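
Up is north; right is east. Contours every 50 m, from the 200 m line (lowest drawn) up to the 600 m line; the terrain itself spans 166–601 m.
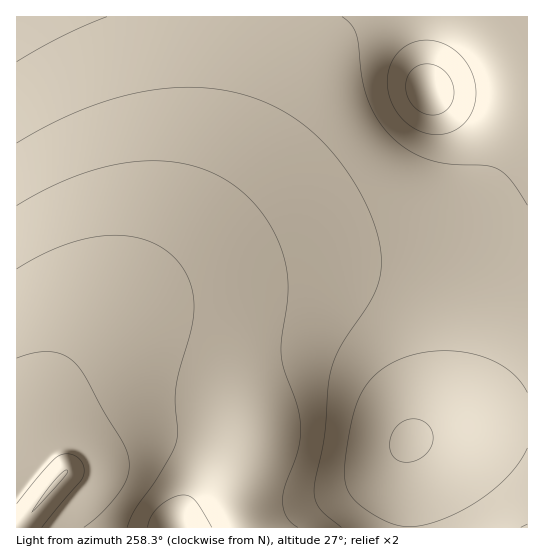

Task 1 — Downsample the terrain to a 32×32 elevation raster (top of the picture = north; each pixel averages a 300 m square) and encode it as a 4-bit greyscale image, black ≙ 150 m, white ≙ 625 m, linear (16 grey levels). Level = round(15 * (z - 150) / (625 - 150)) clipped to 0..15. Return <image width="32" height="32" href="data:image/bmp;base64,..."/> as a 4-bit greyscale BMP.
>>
<image width="32" height="32" href="data:image/bmp;base64,Qk12AgAAAAAAAHYAAAAoAAAAIAAAACAAAAABAAQAAAAAAAACAAATCwAAEwsAABAAAAAAAAAAAAAAABEREQAiIiIAMzMzAERERABVVVUAZmZmAHd3dwCIiIgAmZmZAKqqqgC7u7sAzMzMAN3d3QDu7u4A////AO3Lu6mHd4mZiHZlVVVVVWbe3Mu6mIiZmYd2VURERVVVzu3MupmImZmHZlRERERFVc3uzLupmZmZiHZUQzNERFXM3cy7qpmZmZh2VDMzNERFzMzLu6qZmZmYdlRDMzRERczMu7uqmZmZmHZUQzM0REXMy7u6qpmZmZh2VUQzRERFy7u7uqqZmZmIdmVEREREVbu7u7qqmZmYiHZlVERERVW7u7u6qpmZmIh3ZlVVVVVVu7u7uqqpmZiId2ZlVVVVVbu7u6qqqZmYiHd2ZlVVVVWru7uqqqmZmIh3dmZlVVVVqqqqqqqpmZiId3dmZlVVVaqqqqqqqZmYiHd3ZmZlVVWaqqqqqpmZmIh3d2ZmZVVVmZqqqqmZmYiId3dmZmVVVZmZmZmZmZmIiHd3ZmZlVVWJmZmZmZmYiId3dmZmVVVViIiZmZmYiIiHd3ZmZlVVVXiIiIiIiIiId3dmZmVVVVV3eIiIiIiId3d3ZmZVVVVVd3d4iIiId3d3dmZlVERFVWZ3d3d3d3d3d2ZmVUM0RERmZnd3d3d3d2ZmZVQyIzREZmZmZ3d3d2ZmZmVDIRI0RFVmZmZmZmZmZmZVQxESNERVVWZmZmZmZmZlVUMhEjREVVVVVmZmZmZlVVVDMiNEREVVVVVVVVVVVVVVRDM0REREVVVVVVVVVVVVVURERERE"/>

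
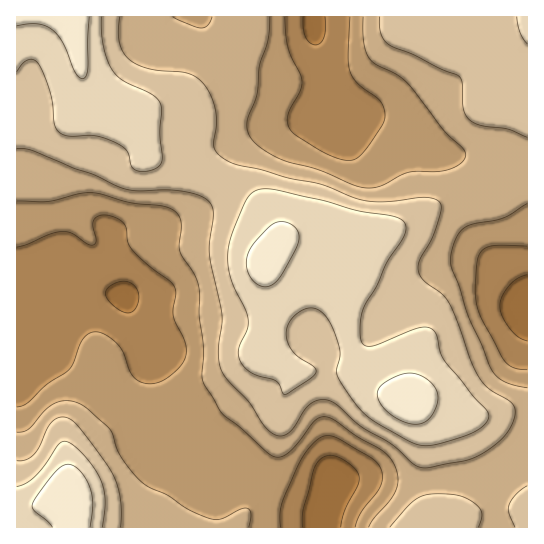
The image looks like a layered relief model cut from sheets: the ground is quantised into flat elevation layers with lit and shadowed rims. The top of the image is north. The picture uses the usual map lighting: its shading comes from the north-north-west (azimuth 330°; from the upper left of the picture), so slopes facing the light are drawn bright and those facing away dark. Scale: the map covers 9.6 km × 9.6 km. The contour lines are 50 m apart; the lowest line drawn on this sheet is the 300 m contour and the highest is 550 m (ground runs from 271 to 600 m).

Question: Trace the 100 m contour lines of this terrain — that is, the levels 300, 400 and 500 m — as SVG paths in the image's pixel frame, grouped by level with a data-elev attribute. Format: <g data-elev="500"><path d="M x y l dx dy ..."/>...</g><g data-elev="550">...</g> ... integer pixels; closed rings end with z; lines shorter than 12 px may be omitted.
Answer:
<g data-elev="300"><path d="M302 527l1-17 11-41 7-10 9-4 8 2 11 6 7 7 3 7-1 9-14 25-3 16"/><path d="M527 341l-9-4-8-8-8-12-2-11 2-9 7-11 9-8 9-3"/><path d="M126 313l-12-7-8-11 0-4 2-4 13-6 6 1 6 2 4 5 2 5-1 8-3 7-4 3z"/><path d="M325 17l-1 20-3 6-6 2-5-2-5-6-2-8 0-12"/></g><g data-elev="400"><path d="M249 527l2-13-1-3-3-3-6 1-19 10-11 0-21-9-22-15-23-11-11-10-12-16-13-29-22-20-9-6-12-2-11 2-10 8-16 18-6 3-6 0"/><path d="M527 388l-22-6-8-5-5-7-24-55-9-28-7-18-2-8 5-20 8-13 10-4 30-6 24-15"/><path d="M17 201l30 1 32-8 14-1 38 10 32 3 12 6 4 5 2 6-2 22 1 6 15 24 4 14 0 28 5 32-2 30 17 31 5 5 17 13 26 25 8 4 7-1 7-3 9-10 16-22 9-4 11 3 23 16 26 15 7 7 5 8 3 9 0 10-6 13-18 20-5 9"/><path d="M212 17l-5 9-6 2-28-11"/><path d="M363 17l1 25 5 15 6 7 21 10 10 8 37 48 20 19 2 4 0 4-2 4-5 4-17 6-32 1-28 14-15 2-13-3-36-16-34-9-13-6-12-8-9-11-2-12 10-29 2-27 9-26 2-24"/></g><g data-elev="500"><path d="M102 527l3-26-4-20-6-11-9-12-9-10-8-6-6-1-4 3-22 31-10 7-10 5"/><path d="M418 445l8 1 9-1 35-11 14-9 4-6 1-4-3-5-12-13-30-36-4-10-3-16-6-6-6-2-8 1-44 18-7 0-4-4-2-17 3-16 14-23 10-24 17-25 2-8-1-6-4-4-7-3-36-5-33-10-47-11-15-1-9 2-6 6-5 10-12 28-3 18 0 12 3 13 15 32 2 9-1 10-9 21 1 7 2 6 12 11 24 7 8 14 24-16 6-5 0-5-17-12-5-6-5-9-2-11 4-10 8-8 9-5 10 1 9 8 8 13 6 23-3 21 4 9 13 19 9 11 10 8 34 19z"/><path d="M17 72l5-8 5-4 6-1 5 4 7 13 6 18 4 32 6 7 8 3 22-1 14 3 12 5 8 6 4 5 2 12 4 4 11 1 12-4 3-4 1-5-2-24 2-23-1-7-8-9-30-14-10-10-6-11-4-14-2-29"/><path d="M517 17l3 16 7 11"/></g>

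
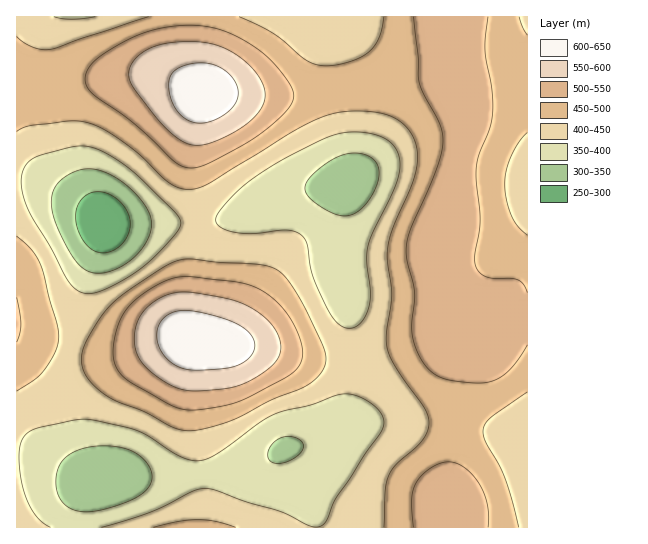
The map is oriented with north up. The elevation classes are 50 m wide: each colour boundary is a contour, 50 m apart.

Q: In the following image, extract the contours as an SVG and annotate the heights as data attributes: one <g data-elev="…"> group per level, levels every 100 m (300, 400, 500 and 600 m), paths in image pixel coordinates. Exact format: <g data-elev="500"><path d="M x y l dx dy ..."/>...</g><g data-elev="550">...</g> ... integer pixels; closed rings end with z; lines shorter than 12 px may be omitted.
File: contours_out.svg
<g data-elev="300"><path d="M101 253l-8-3-8-7-6-12-3-12 1-10 4-9 7-6 9-2 12 2 10 7 8 10 3 11-2 12-6 10-11 7z"/></g><g data-elev="400"><path d="M50 527l-10-6-9-12-6-15-4-17-2-20 2-14 5-9 9-5 42-9 18 0 43 11 41 25 11 4 8 1 9-2 11-6 40-30 15-8 12-4 26-6 27-10 12-1 12 4 13 9 8 10 1 6-3 8-44 66-11 24-5 5-11 0-30-15-34-9-31-12-10-2-14 4-42 21-48 14"/><path d="M345 328l-7-4-5-6-12-23-10-24-4-28-5-8-7-3-9-2-32 4-19-2-14-5-4-4-1-4 5-10 18-19 15-12 22-15 54-27 16-4 16 0 17 4 13 7 6 11 2 15-6 20-21 42-5 15-1 16 3 32-2 16-5 9-5 6-7 3z"/><path d="M83 293l-8-4-7-8-18-35-18-29-8-18-3-17 3-13 3-6 6-4 31-10 17-3 9 1 11 4 28 17 45 43 5 7 2 5-3 7-9 12-17 17-14 12-17 10-18 9-10 3z"/><path d="M95 17l-24 2-17-2"/></g><g data-elev="500"><path d="M488 527l-1-22-7-20-7-10-8-7-8-5-8-1-10 2-9 4-8 7-6 8-4 16 1 28"/><path d="M188 410l30-3 23-6 45-24 8-5 5-6 3-8 1-8-7-21-13-20-18-17-12-6-14-4-46-5-14 0-14 4-16 9-15 11-10 12-7 14-4 19 1 13 4 11 12 12 35 20 12 6z"/><path d="M17 342l4-17-4-28"/><path d="M527 293l-4-9-6-5-24-1-10-3-5-5-3-8 5-41-4-40 0-15 4-13 10-26 3-16-1-22-7-39 3-33"/><path d="M186 167l9 1 11-4 45-24 31-25 8-9 4-8-1-8-5-9-13-16-13-12-13-10-16-9-14-5-14-3-16-1-19 2-17 3-16 6-21 10-18 12-9 9-4 10 2 9 6 8 37 26 43 40z"/><path d="M413 17l5 41 1 24 5 12 15 29 4 18-2 12-4 14-26 60-4 18 0 14 7 32-2 36 3 19 10 19 12 10 14 5 28 3 14-2 12-7 11-12 11-17"/></g><g data-elev="600"><path d="M191 370l32-1 18-5 7-5 5-6 2-7-2-8-5-7-7-5-23-9-29-6-11 0-8 3-8 5-4 8-1 10 2 9 5 9 7 8 10 5z"/><path d="M192 122l11 1 14-4 12-8 8-10 1-10-3-9-7-9-10-7-13-3-15 1-13 5-7 8-1 13 4 15 8 10z"/></g>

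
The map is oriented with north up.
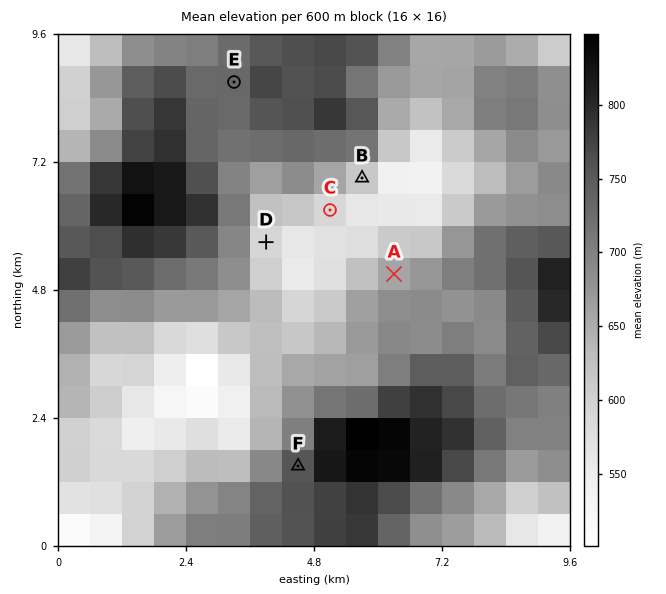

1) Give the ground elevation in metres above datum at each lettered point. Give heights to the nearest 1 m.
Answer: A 659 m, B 617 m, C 590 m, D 585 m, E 728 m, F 757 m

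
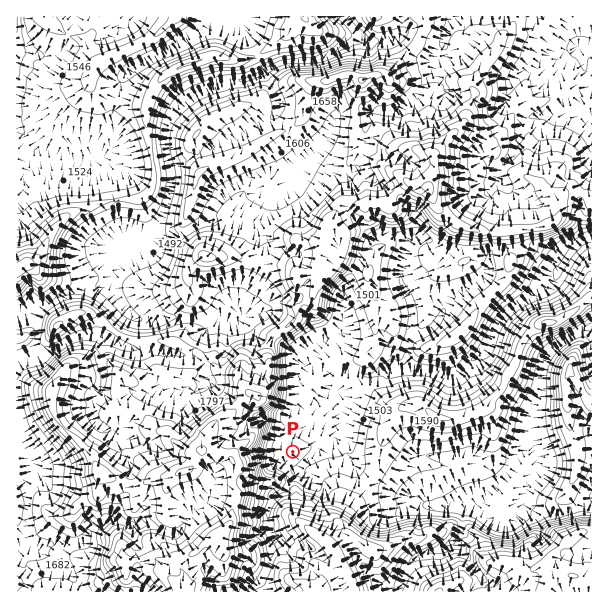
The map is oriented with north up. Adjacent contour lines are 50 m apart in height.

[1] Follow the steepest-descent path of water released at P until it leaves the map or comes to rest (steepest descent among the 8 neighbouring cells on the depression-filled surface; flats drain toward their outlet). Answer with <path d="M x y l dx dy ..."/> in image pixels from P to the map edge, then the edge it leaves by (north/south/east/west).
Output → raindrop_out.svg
<path d="M293 452l4 0 8 7 4 0 11-7 12-5 6-6 0-15-2-1 0-5-1-1 0-9-3-3-3-6 0-24 6-6 18 0 1 1 3 0 6 3 9 0 11-6 39 0 1 2 9 0 5 3 9 1 1 2 9 0 30-30 5-12 3-3 3-8 6-6 0-1 13-12 5-2 3-3 24-12 7-7 2-3 0-6 7-8 0-1 3-3 3-6 5-5 3-6 1 0 8-6 4 0"/>
exit: east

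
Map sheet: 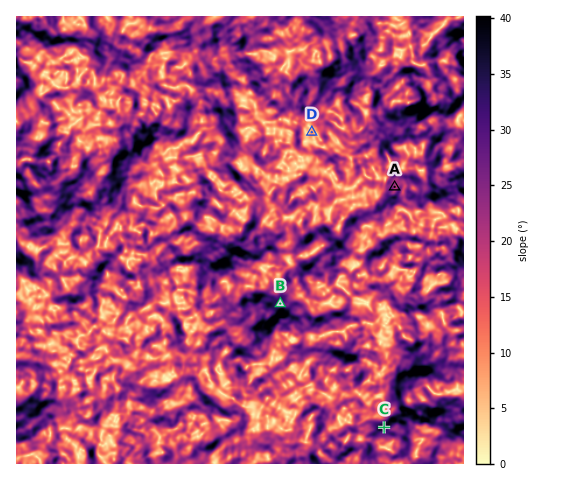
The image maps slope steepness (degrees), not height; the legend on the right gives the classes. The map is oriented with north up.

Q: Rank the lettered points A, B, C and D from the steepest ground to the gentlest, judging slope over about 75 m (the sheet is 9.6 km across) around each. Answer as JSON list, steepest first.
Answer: ["C", "B", "A", "D"]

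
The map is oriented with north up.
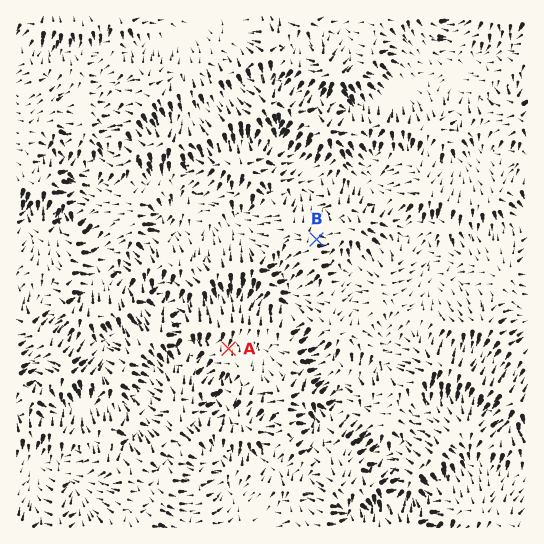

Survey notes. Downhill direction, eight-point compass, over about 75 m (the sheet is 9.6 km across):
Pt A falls N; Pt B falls E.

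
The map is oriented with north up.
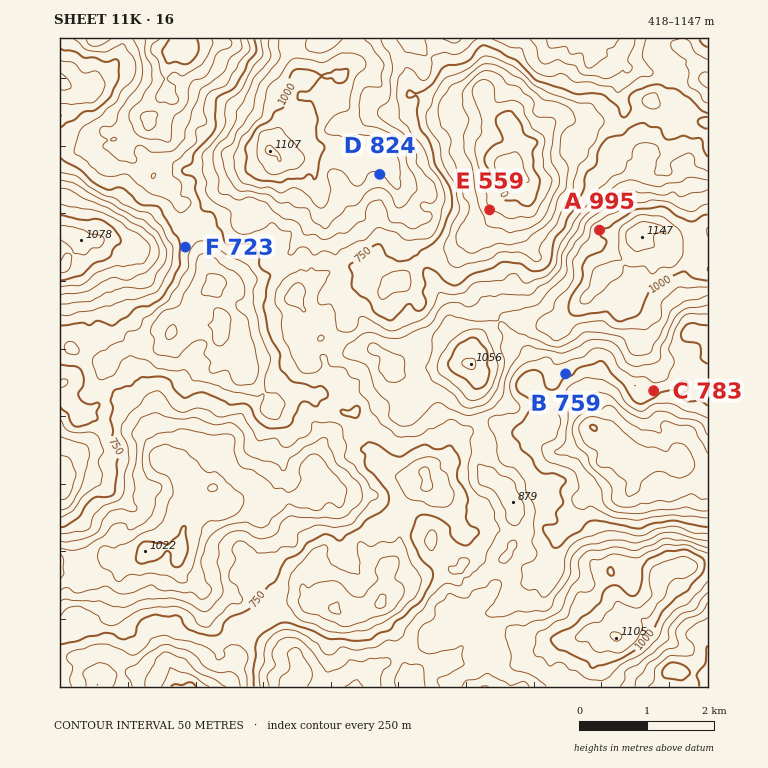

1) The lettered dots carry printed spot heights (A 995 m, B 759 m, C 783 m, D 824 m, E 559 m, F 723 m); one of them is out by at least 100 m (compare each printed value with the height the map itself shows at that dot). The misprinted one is D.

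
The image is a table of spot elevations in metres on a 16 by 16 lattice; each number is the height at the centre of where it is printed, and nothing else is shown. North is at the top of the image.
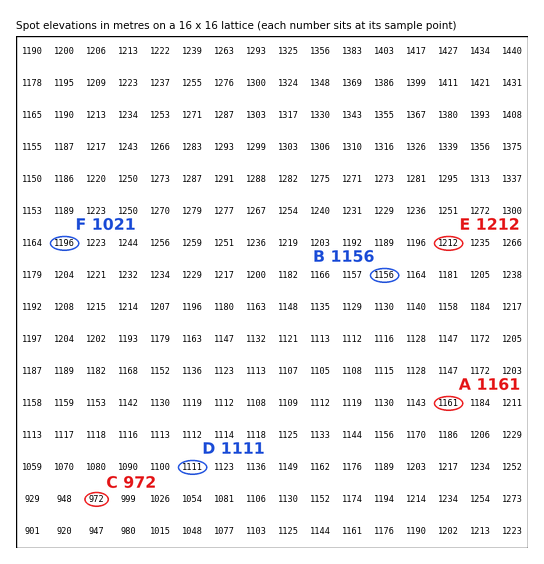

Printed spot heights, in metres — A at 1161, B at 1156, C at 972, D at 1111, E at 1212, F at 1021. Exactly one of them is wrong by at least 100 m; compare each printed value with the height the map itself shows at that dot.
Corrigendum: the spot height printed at F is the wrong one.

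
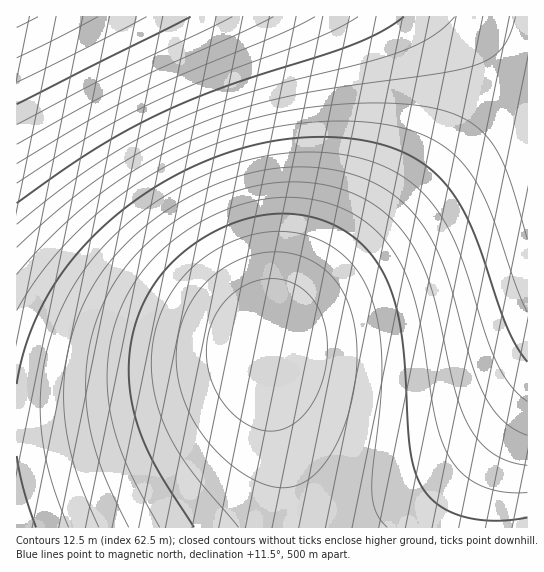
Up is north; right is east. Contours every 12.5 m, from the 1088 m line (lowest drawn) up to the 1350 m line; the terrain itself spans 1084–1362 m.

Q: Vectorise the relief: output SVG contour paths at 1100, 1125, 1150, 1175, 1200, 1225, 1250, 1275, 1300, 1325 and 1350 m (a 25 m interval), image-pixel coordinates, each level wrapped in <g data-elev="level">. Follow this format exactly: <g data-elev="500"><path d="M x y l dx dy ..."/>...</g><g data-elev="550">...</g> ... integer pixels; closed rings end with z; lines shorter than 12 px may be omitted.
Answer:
<g data-elev="1100"><path d="M98 17l-81 41"/></g><g data-elev="1125"><path d="M191 17l-174 87"/></g><g data-elev="1150"><path d="M273 17l-151 69-105 58"/></g><g data-elev="1175"><path d="M358 17l-18 10-23 11-112 42-59 26-57 31-72 46"/></g><g data-elev="1200"><path d="M455 17l-11 10-11 9-32 15-34 11-118 31-43 15-40 17-36 18-36 23-34 24-43 34"/></g><g data-elev="1225"><path d="M527 239l-15-52-10-26-13-22-15-14-21-11-30-8-37-3-44 1-48 6-44 9-44 15-43 20-40 23-37 28-36 33-33 36"/></g><g data-elev="1250"><path d="M17 456l7 34 12 37"/><path d="M527 362l-11-16-10-21-26-76-12-28-13-24-15-19-12-11-13-8-29-13-36-8-41-1-26 2-25 5-25 7-26 9-24 11-24 14-22 14-23 18-19 17-17 19-16 20-13 20-12 22-9 23-7 23-4 23"/></g><g data-elev="1275"><path d="M527 435l-13-6-11-8-10-11-8-14-13-31-20-74-10-30-16-31-20-25-14-11-15-10-18-7-18-6-20-3-22-1-21 1-21 4-28 7-27 11-27 15-24 17-22 19-19 21-15 21-13 24-9 26-6 25-3 27 0 28 4 26 6 27 10 28 15 33"/></g><g data-elev="1300"><path d="M527 492l-25 0-23-7-17-12-13-17-8-17-6-21-13-87-9-36-12-30-17-26-22-20-26-13-30-8-32 0-25 4-26 9-24 12-23 15-20 17-16 19-13 21-10 23-7 24-3 24 1 25 3 26 6 24 10 24 33 62"/></g><g data-elev="1325"><path d="M387 527l-6-6-5-8-4-19 0-20 8-67 2-38-3-39-8-32-6-15-8-13-9-11-11-9-13-8-14-6-15-3-16-2-21 2-23 7-22 11-19 15-15 16-12 19-9 21-5 23-2 21 2 21 6 23 8 21 11 20 13 20 48 56"/></g><g data-elev="1350"><path d="M261 430l12 1 10-2 11-5 9-9 9-12 7-13 5-15 3-16 0-14-1-15-4-13-5-12-8-11-10-7-10-6-12-2-12 0-12 3-12 6-11 8-9 10-7 12-5 12-2 13 0 14 2 14 4 14 6 12 9 12 10 9 12 8z"/></g>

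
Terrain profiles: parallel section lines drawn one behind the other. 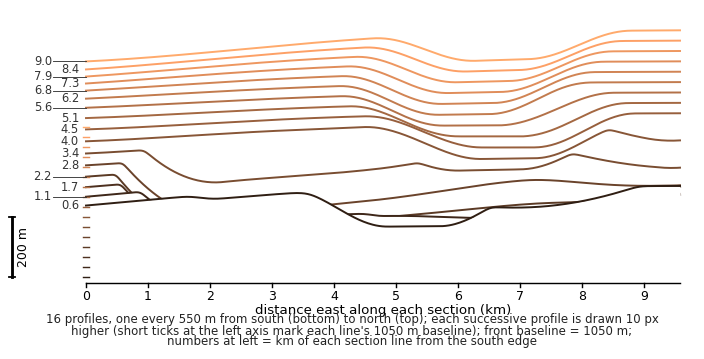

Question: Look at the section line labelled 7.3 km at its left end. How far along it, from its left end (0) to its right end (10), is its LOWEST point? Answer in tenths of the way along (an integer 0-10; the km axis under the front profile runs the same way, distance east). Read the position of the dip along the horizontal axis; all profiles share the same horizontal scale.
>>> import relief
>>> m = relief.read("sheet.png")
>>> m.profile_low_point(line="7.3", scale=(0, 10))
6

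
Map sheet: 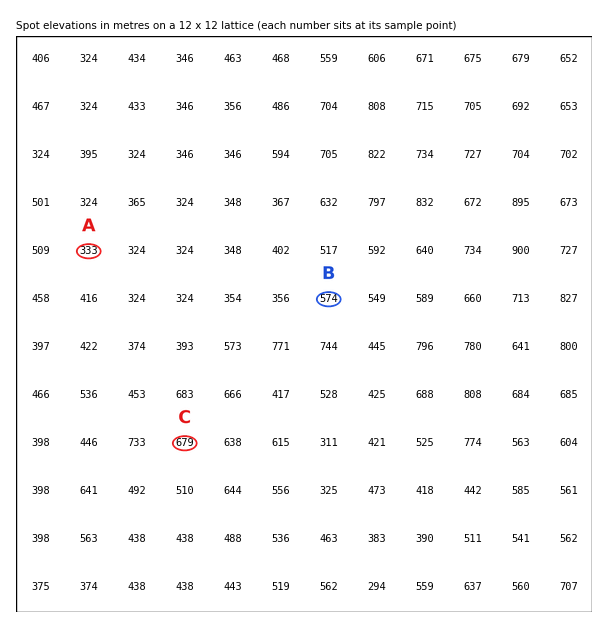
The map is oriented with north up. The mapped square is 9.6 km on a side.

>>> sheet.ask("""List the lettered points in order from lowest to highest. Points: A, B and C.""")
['A', 'B', 'C']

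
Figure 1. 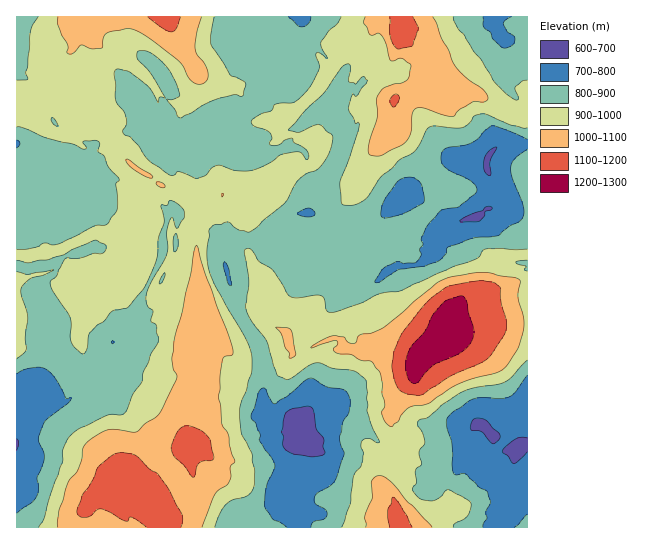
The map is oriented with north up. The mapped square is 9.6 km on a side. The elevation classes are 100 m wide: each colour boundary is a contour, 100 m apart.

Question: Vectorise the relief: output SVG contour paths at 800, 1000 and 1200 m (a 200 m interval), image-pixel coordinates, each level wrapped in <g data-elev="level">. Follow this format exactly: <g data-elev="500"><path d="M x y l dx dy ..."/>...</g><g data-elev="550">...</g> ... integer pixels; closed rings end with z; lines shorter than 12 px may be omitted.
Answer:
<g data-elev="800"><path d="M287 527l-6-4-8-4-8-12 0-12 2-10 7-16 1-4-16-24 1-7-4-11-5-5 0-3 7-22 4-5 3 1 7 13 3 2 12-8 18-15 6-3 15 9 18 3 5 5 1 7-1 11-6 9-4 15 5 17-7 23-6 8-13 8-4 5 1 5 11 7 1 5-4 4-10 3-2 5"/><path d="M483 527l0-4 4-5-1-7 5-9-3-9-2-3-7-3-13-13-9 1-4-2-1-30-5-14 0-10 7-8 19-12 9-1 20 0 8-2 5-4 12-17"/><path d="M527 514l-9 11-4 2"/><path d="M17 374l12-6 9-1 7 2 10 9 11 20 5 0-3 5-20 15-4 5-6 15 6 19-1 6-6 15 1 8 0 8-6 8-15 11"/><path d="M230 286l-3-4-4-15 0-4 2-1 4 8 3 15z"/><path d="M385 218l-4-3 1-10 15-23 6-4 7-1 4 1 6 4 4 13-1 8-17 10z"/><path d="M305 217l-6-2-2-1 1-1 11-5 6 5-2 3z"/><path d="M527 149l-13 10-3 8 1 11 12 29 0 8-4 6-10 5-11 9-25 3-25 9-2 2-1 5-9 8-12 4-26 3-19 13-5 0 7-12 5-4 11-5 5 2 14-1 4-7-2-5 4-5-2-7 9-16 11-11 18-5 17-13 0-6-4-5-21-11-8-5-2-8 2-8 5-3 17-2 8-3 18-16 15 4 21 9"/><path d="M311 17l-2 6-7 4-4-1-10-9"/><path d="M511 17l-6 4-2 4 4 7 7 5 1 4-2 4-8 3-4-2-8-7-2-6-7-6-1-10"/></g><g data-elev="1000"><path d="M202 527l13-33 14-12 2-5-1-10 5-5-5-16-1-11-7-10-1-19-3-9 5-38 2-3 7-1 1-4-5-18-22-58-9-30-3 6-3 22-9 38-8 30-2 18 1 10 4 6 0 3-15 31-5 8-12 6-8 9-22-3-8 1-10 5-11 8-3 6-1 10-4 11-8 9-4 10-7 22-1 16"/><path d="M432 527l-19-21-6-4-16-20-7-5-5-1-4 1-4 5 1 16-7 17 1 12"/><path d="M389 426l4 0 5-4 4-8 8-7 19-4 26-18 16-6 26-6 9-7 12-18 6-19-1-12-5-20 2-15-1-3-34-7-12 1-26 5-11 5-53 45-12 5-12 2-4 8-5 0-5-6-11-2-11 4-12 8 26-6 0 4-4 4 3 4 15 2 10 5 9 1 3 2 8 11 1 11 0 9 3 11-3 9 2 7z"/><path d="M289 358l5-1 2-3-4-23-5-3-11-1 5 7 4 12 4 7z"/><path d="M161 187l4 0 0-1-3-3-5-1 0 3z"/><path d="M150 178l2 0 1-1-3-3-21-14-3-1 1 4 6 6z"/><path d="M58 17l0 8 4 10 6 10-1 8 2 1 5-1 7-8 10 4 11-1 1-10 4-5 19-4 5 0 15 7 31 23 6 7 7 13 5 4 4 1 6-2 3-7-2-9-9-11-2-6 2-18 5-14"/><path d="M365 17l-1 6 5 11 4 1 6-2 4 5 7 22 4 1 8-3 8 6 1 2-4 14-5 3-17 4-8 10 0 20-7 24-2 9 2 5 7 1 5-1 18-9 7-5 4-10 2-18 4-5 8 0 17 7 11 2 6-7 14-8 10 0 5-3-1-4-3-5-17-12-12-12-22-49"/></g><g data-elev="1200"><path d="M413 383l5-1 16-17 27-12 10-11 3-7 0-6-6-16-1-11-4-6-2 0-12 3-6 4-10 12-9 18-14 16-4 9 0 11 3 10z"/></g>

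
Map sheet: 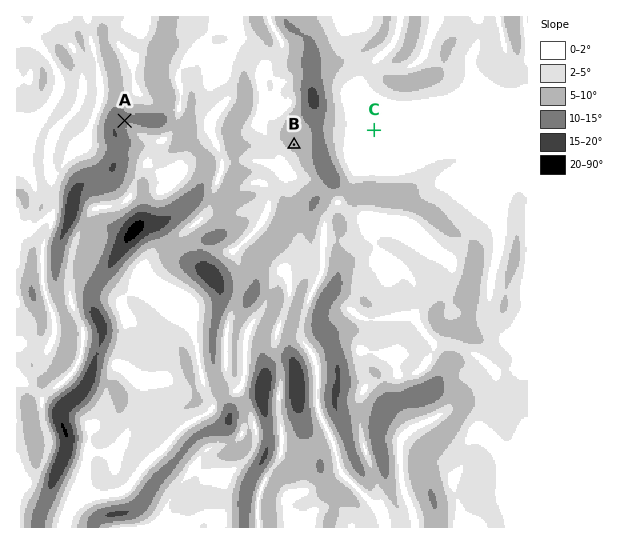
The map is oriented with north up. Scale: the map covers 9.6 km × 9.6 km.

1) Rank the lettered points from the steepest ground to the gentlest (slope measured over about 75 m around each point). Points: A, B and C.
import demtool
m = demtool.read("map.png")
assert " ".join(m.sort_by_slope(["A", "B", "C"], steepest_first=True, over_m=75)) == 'A B C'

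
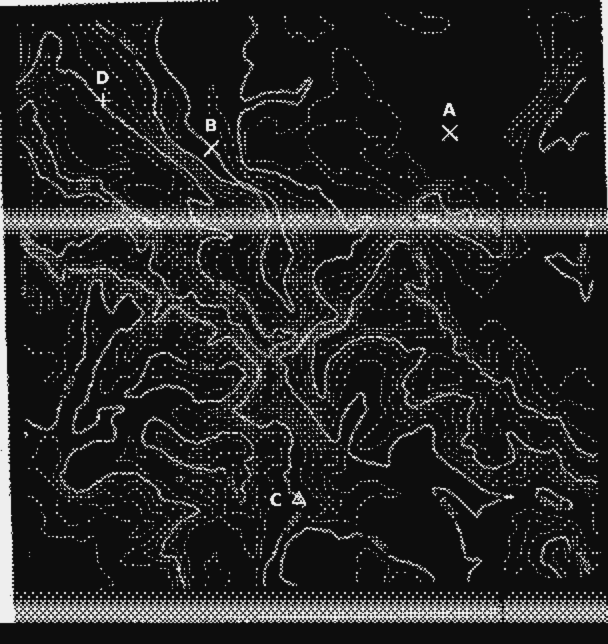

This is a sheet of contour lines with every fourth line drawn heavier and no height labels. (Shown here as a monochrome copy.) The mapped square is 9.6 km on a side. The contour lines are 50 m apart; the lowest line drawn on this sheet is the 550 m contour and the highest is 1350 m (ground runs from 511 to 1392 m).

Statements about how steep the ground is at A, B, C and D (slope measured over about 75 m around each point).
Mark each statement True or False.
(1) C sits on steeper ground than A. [True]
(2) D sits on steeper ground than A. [True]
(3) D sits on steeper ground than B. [True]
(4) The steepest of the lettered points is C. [False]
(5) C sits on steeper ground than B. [False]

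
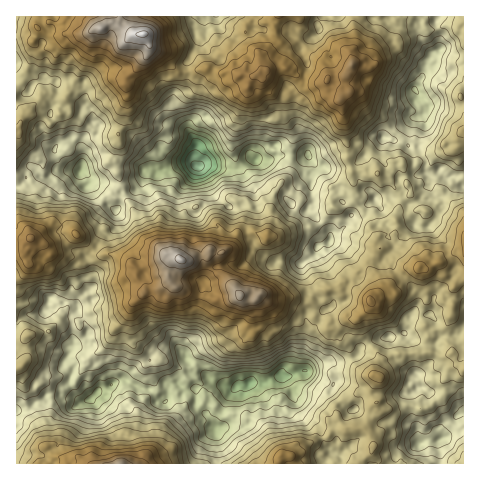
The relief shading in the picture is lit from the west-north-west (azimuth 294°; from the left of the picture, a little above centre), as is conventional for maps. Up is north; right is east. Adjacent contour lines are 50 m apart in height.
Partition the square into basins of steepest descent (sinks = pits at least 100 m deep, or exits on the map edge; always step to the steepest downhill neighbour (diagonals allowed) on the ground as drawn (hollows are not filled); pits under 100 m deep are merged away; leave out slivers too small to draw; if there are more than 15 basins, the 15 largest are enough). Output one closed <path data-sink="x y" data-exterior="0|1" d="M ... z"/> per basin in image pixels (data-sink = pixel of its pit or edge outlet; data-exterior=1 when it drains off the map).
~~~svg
<path data-sink="197 167" data-exterior="0" d="M393 16l-116 0-5 6-20-1-6 5 0 8 5 11 9 10 0 9 2 5-9 8-16-4-4-6 0-7-6-6-9 6-7 10-5-2-26 4-8-5-7-13-11-4-5-5-5-11-8 1-14-6-4-4 1-9-102 0-1 113 11-15 13 1 10 8 10-9 9-5 1 6 7 6 8 2 11 7 15 5 8-1 0 10-5 13 7 28-8 10 11 3 6 6 6 11 7 22 23 17 4 1-18 9-16 6 0 7 7 8 2 6 15-3 9-7 5 6 39 13 22-4 21 4 7-6 8 4 23 0 7 4 7 0 4-8 7-4 21-2 3 4 10-1 18 10 17-16 1-16-13-14 0-5 13-3 5-4 0-9 2-4-1-13 6-16 5-4-10-7-7-11-6-1-6-4-9 1-4-4-11 1-2-1-4-11 1-13-3-9 0-14-5-26 8-6-3-15 6-11 19-11 2-10 23-24z"/><path data-sink="250 383" data-exterior="0" d="M73 232l-10 0-15 12-6 0-9-5-17 2 1 223 33 0 7-6-6-4-5-7 3-6 2-49-4-7-7-2 10-4 12 8 12-3 13-23 19-15 8-17 12-11 4-8 0 30 12 15 2 8 5 2 4 16 4 7-1 3-12 9-6 11-2 28 6 15-2 10 238 0 0-4-6-6 2-8-3-9-7-9 12-16 0-9-4-6 0-8 6-11-2-7 5-9 14-8 36-2 16 4 5-3 4 9 4 4 4 1 0-89-10 8-13-13-3-11-13 7-6-2-12 1-36 33-18-10-10 1-3-4-21 2-7 4-4 8-7 0-7-4-23 0-8-4-7 6-7 0-7-4-29 4-39-13-5-6-9 7-15 3-2-6-7-8 0-7-6-8-18-8-11 1-6-2z"/><path data-sink="414 89" data-exterior="0" d="M463 16l-68 0 0 5-23 24-2 10-16 8-9 14 3 15-6 4-2 7 5 21 0 14 3 9-1 13 4 11 2 1 11-1 4 4 9-1 6 4 6 1 7 11 10 7-5 4-6 16 1 13-2 4 0 9-5 4-13 3 0 5 13 14 0 10-3 9 21-20 12-1 6 2 29-16 10-2z"/><path data-sink="81 171" data-exterior="0" d="M69 109l-9 5-10 9-10-8-13-1-4 3-7 13 6 13 21 21-5 8-8 3 1 11 4 7 0 6-10 22 5 16 8-2 12-10 12 0 18 11 15 17 24 3 11 6 6 7 16-5 17-9-26-18-7-22-6-11-6-6-11-3 8-10-7-28 5-13 0-10-8 1-15-5-11-7-8-2-7-6z"/><path data-sink="90 399" data-exterior="0" d="M130 310l-4 8-12 11-8 17-19 15-13 23-12 3-12-8-10 4 7 2 4 7-2 49-3 6 7 9 10 2 4 6 72 0 3-5-6-20 2-28 6-11 12-9 1-3-4-7-4-16-5-2-2-8-12-15z"/><path data-sink="419 444" data-exterior="0" d="M431 352l-36 2-12 6-5 8 0 10-6 11 0 8 4 6 0 9-12 16 7 9 3 9-2 8 7 10 85-1 0-95-8-6-4-9-12 3z"/><path data-sink="216 17" data-exterior="1" d="M276 16l-156 0-2 9 13 9 13 0 5 11 5 5 11 4 7 13 8 5 26-4 5 2 7-10 9-6 6 6 0 7 4 6 16 4 9-8-2-5 0-9-13-17-1-12 6-5 20 1z"/>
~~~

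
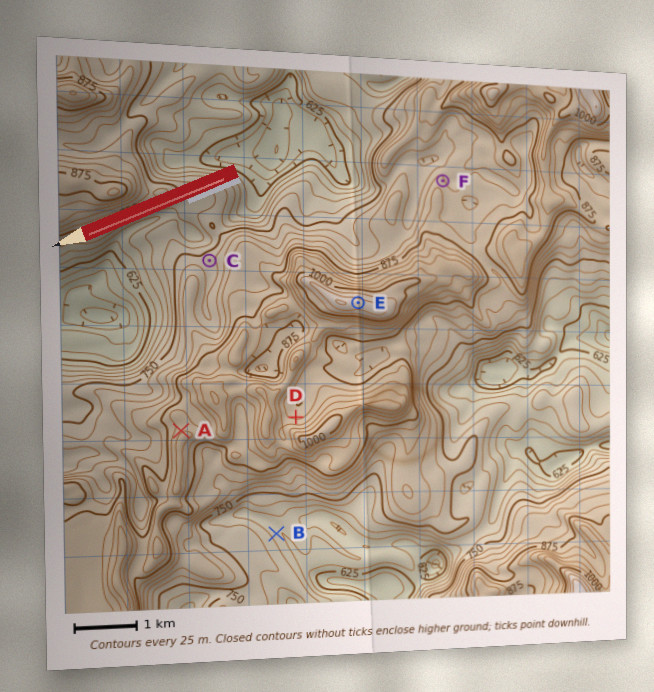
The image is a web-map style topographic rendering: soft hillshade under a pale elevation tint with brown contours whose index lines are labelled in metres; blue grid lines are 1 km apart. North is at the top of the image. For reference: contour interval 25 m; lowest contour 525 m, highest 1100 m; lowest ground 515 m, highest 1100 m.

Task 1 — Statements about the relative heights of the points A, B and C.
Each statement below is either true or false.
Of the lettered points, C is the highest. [false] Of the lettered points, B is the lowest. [true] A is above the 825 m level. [true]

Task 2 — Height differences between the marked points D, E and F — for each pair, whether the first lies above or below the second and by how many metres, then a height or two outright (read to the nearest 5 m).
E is above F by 235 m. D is below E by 170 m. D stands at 895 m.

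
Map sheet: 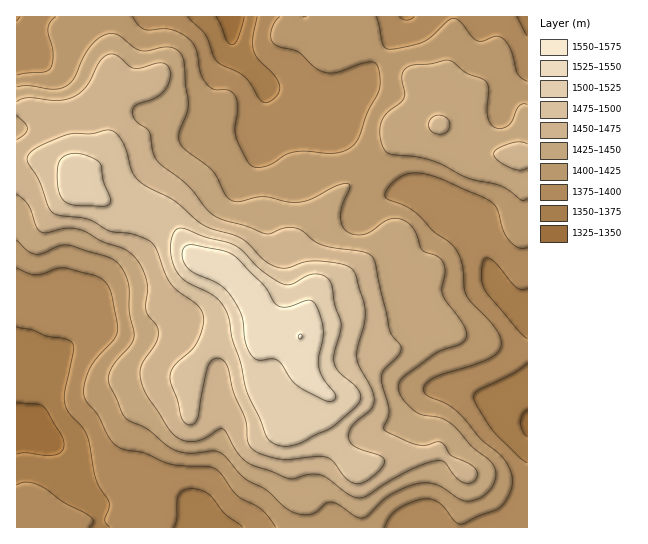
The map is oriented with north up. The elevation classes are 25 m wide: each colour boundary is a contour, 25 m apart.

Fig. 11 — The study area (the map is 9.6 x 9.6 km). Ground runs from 1335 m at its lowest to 1550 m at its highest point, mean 1430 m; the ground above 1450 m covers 28.4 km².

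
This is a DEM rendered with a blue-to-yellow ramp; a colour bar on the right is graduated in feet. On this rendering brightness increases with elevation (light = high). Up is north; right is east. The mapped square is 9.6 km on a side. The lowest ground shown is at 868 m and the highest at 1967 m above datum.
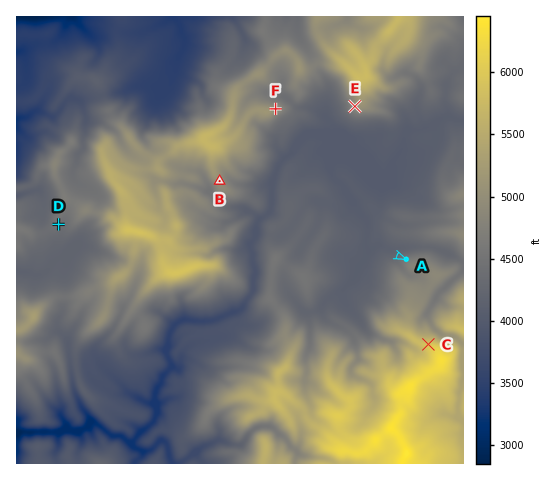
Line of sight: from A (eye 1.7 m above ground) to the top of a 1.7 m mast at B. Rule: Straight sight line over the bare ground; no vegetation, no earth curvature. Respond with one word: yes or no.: yes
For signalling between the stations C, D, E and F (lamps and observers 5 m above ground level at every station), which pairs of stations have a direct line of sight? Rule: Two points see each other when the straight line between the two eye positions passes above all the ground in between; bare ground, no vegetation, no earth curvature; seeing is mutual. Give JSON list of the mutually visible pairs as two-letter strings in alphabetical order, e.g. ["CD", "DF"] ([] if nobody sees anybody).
["CE", "CF", "EF"]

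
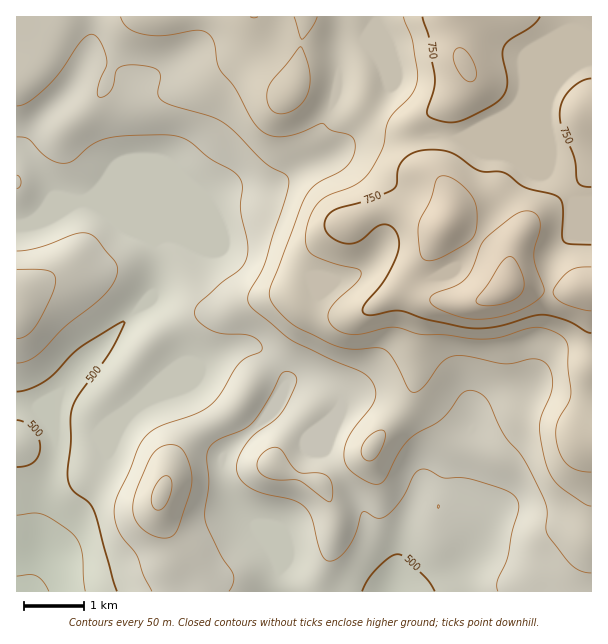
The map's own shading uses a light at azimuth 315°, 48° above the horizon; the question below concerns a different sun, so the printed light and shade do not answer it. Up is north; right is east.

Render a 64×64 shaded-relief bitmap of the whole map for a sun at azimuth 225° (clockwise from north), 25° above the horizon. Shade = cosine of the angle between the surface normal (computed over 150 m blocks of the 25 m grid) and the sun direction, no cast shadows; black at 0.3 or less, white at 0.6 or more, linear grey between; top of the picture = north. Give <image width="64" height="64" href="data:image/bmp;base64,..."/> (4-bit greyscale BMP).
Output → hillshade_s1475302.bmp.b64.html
<image width="64" height="64" href="data:image/bmp;base64,Qk12CAAAAAAAAHYAAAAoAAAAQAAAAEAAAAABAAQAAAAAAAAIAAATCwAAEwsAABAAAAAAAAAAAAAAABEREQAiIiIAMzMzAERERABVVVUAZmZmAHd3dwCIiIgAmZmZAKqqqgC7u7sAzMzMAN3d3QDu7u4A////AGd4maqqmaqph3d3ZVRFZ4h3Z3ZVZ4iZiIiIiId3iIiId3iZqqqaqqmId3ZlREVnd3d3ZmVniZmIh4iId3d4iIh3iJmaqqqqqYh3ZUQzNFZ3iIdmZmeJmZiHd3d4h3iJmXeImZqqu7qpiHZUMyM0ZniamGZmZ4mqmHd3d4iIiJmZiIiZmru7u6qYdUMiI0VmeKuoZmZniamYd3d3iZiJmpmIiZmqvMzMu5dUMiI0VmZ5u7hVZ3eJqYd3d3eJmYmZmYiJmaq8zMzLlkMiI0RmZom8uFRXd3mZh2Zmd4mYiJmYiImaqrzMzcuFMiIzRWZ3msy3Q1d3eJh2ZmZniIiImYiIiaqrvMvMynQyIzRWeImrzKYjaId3iHZmZmd4iJmZmIiJqqq7qru5ZCIjRXiaq83clSN5l2d3ZmZmZ4iaqqqZiImaqpmZqqhTIiNGirzM3duDJZuWVndmZmd4iavMy6mIiJmZiIial1MhEkes3dzLuVNIy4VFZ2ZmeImavN3LqoiIiZh3eJmXUxACWLzduoh1M3vbdEVnd3eJmqq83cy6iHd4h2ZnmZdSAAJYq8qGRDI1rdpkNWeIiJmqqrzdy6p3ZniHZmeZl0IAA1eZmFMiM0e9yFNFeImZmZmZrN3LqWZVaIdmZ4mGMREkZ4h2QiNVaLunVEV4mZiIiIis3cqYVERoh2ZniHUyI0Z4h2UzNWZ4mYZERniIh3d3iazduYczNXiHZmd3ZDM0VniHZURWZmeIdURWeId2Z3iZq8yoZjNGeId2ZmZUMzRWeIdlVWZmZ3dlVVZ3d2ZniZmaupdVRFZ4h3ZmZlVERFZ3dmZmd2Zmd2ZVZndmZmeZmIiZhlVWZneHd3ZmZVREVWd2VWZ3ZmZ3d3d3dmZmeJmHd4iHZnd2Z3d3d2ZmZVVWd3ZVVndlVniIiIh2ZVZ4mYd3iJmIh3dmd3d3ZmZmZmd3dkRWd2ZniJmamXZVZ4mZh3eJqqmId2Zmd3d2ZmZmZ3h2REZ3d3iZqqqpdlVnmqmIiJq8uph2ZmZ3d3ZmZmZniHVEVniZqruqq6l2VniaqZiIm8y6mHZmZnd3d2ZmZniIdURomrvMy7qrqXZmiaqqmIiby6mYdmZmd3d3dmZ3iIh2Voq83e7cuquph3iau6mHeJq7mIdmZmd3d3dmZniZmId5rN7v/ty6qqmYirzMupiJq7upd2Vmd3d3dmVmiZqZiave/+7t3Lqru6q87+7bqZq8zctmVWZ3d3dmVVeJmZmave/+3Mu7uqu8ze///tzLvN3u3GVVZnd3ZmZVZ4iIiZrO/+ypmZqqq83u///+3Mu83u7cVVVmZ3ZmZmZnh3eIms3tuXd3eIiavM3MzLu7upq83ctVRVZmZmZmZniHZneJvMuXZmZmZ4iaqYd3eJmYdoq7qkRFVmZmZVZniIZmZneaqYZmZmZmd4h2VEVneHYzR5mHREVVVVVVVWeIdlVVZomYdmZmd3d3d3ZVVWd3ZBAld1UjNFVURERFZ4h2VVVniZmHZ3iIiIiId3Zmd4dSABRVMhIzRERDRERXh2VFVWiZmYiImqmYiIiIh3eIh1IAFEQhEiM0QzMzNFZ2VVVmiaqpmZq7upiJmZmYeIh3UxEkQyIjMzMzMiM0VmZWZmeaqpmaq8y5h4mqqpiHd3ZUIjNERERERDMiI0VmZmZmaKupmZq7u6h3ibu6qHZmZlVDI0VmZlVUQyI1ZmZmZmZpq6mJqruphmaKqqqYZERVVUIiRmZ3ZmVUNFZmZmZmZnmqmIiaqYZVVniZiIdTM0VVMRFFZndmZmVWZmZmZmZmiqmHeJqXZDNFZ3d4dkIjRVQhAkZmdmZmZmZmZmZmZmeJmId4mYZCIzRVVniGQhJFQyESRmZVVnd3ZmZmZmZmeJmIiIiYdTIjRFVnmYYxAjRCESRWd0RXiIdmZmZmZmeJmZmZmZhlMzRWZ4mZhSABNDIjVWd3RWiZh2ZmZmZmeJmZmqqpmGVEVWd4iZhjEAIzIkZmd3dWiZh2ZmZmZmeJmZmru6mYdmZneIiHZTEAE0RFZmd3d2eamHZmd3d3iZqqqqvLqZiHd4iIh3VDERE1VWZmZ4iHeJqYd3eImZmaqqqqu8upmIiImZmIdkMzNGZmZmZniYiImYh3eJmaqqqqqqq8zLqYiIiZmZmHZmZmZmZmZmeamIiIh3eImZqqqqqqqrzcuph3eJmZmZiHiId2ZmZmaKqYmId3d3iJmZmaqqmqvdy6h3Z3iYiIh3iZmHd2ZmZoqoiId3Z3d3iIiJmZmaq8y6mHZWeIh2ZmeJmYiHdmZmiZd4d3Znd3d3d3iImZmry6mHZUVoh2VVZ4mZiIdmZmZ4dmd2Znd3dmZnd4iJmaq6mHZUNGiHVFZ4mZmIdlVWZndlVmZmZ3d2ZmZ3eIiZmpmHZlMjWIdEZ4qqqpdkM0ZmZmVGZmZnd3Zmd3eIiImZmHZmUyNYhkVnq8y6lkIjRmZmZVZmZVZ3d3d4iIiIiIiIdmZTI1iGRWi8zLp1ISNWZmZmVmZlVmd4iJmZmIiIiIh3dlQzV3VWaLzMuGMiNFZmZmZmZmZWZ4maqqmZmZmZiHd3ZDRndmZ5vMunUzNFZmZmZmZmZmZomru6qpmZmZmYd3dlRGd2ZnrMy5dURVZ3dmZmZmZmZmibu6qZmIiZmZh2d3ZUZ3Znm83bl2VWZ3d2ZmZmZndmaJu6qZmIiImZh2Z4hlRndmerzcuXZWZndmZmZ3"/>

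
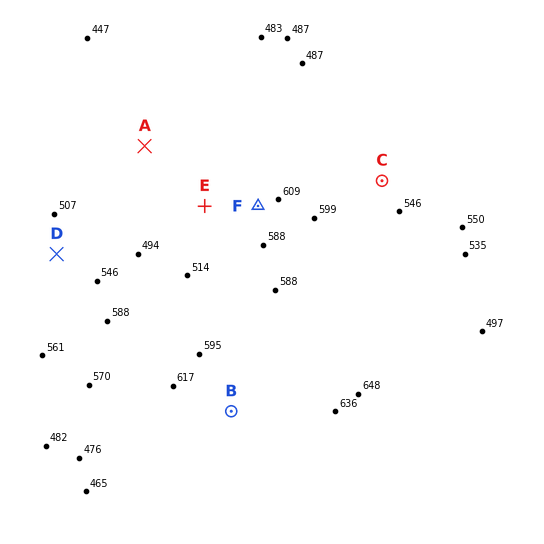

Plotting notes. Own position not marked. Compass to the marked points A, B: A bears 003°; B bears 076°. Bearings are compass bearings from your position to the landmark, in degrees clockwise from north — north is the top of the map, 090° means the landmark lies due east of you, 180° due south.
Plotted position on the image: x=129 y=437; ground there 545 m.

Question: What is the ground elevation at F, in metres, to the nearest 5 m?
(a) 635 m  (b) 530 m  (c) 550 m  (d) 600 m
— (d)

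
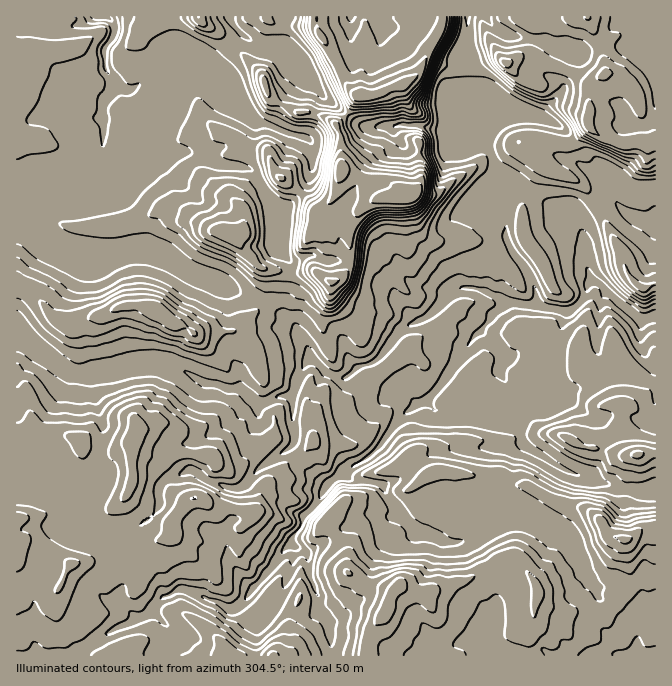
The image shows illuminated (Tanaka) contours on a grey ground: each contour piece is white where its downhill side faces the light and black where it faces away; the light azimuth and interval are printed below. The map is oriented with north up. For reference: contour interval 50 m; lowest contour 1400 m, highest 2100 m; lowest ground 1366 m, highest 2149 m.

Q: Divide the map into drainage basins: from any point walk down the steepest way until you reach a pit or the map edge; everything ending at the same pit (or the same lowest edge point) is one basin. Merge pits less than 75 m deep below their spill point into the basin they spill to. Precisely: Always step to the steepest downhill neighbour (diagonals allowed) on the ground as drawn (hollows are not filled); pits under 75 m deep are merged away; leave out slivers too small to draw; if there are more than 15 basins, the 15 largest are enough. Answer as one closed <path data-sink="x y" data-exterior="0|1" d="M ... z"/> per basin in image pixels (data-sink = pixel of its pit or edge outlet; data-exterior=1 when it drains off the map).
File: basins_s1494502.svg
<path data-sink="655 317" data-exterior="1" d="M655 16l-211 0-3 12-13 22-9 22-15 12-14 4-13 6-19 2-10 17-12 12 5 12 0 38-7 22-9 11-7 3-36-33-7 0-10 5-21 15-1 29-2 5-5 3 8 17 22 20 0 20-7 16-24 23-41 2-9-7-13-3-17-14-10-3-23 0-17 8-5 0-25 10-7 0-14-6-20-24-12-6-6 0 1 368 517 0-5-11 0-8 5-15 0-17 3-7 3 6 15 7 25 3 22 0 7-3 10-11 12-16-5-44 18-11 12-1z"/><path data-sink="100 17" data-exterior="1" d="M265 16l-249 1 0 270 6 1 12 6 20 24 14 6 7 0 10-5 20-5 17-8 23 0 10 3 20 15 10 2 9 7 10 0 1-2 30 0 24-23 7-16 0-20-22-20-8-17 5-3 2-5 0-25 14-14 18-10 7 0 36 33 7-3 9-11 7-22 0-38-5-12 12-12 6-13 7-5-4-1-13-14-10-23-19-31-38-2-5-1z"/><path data-sink="655 655" data-exterior="1" d="M655 529l-11 0-18 11 5 44-12 16-10 11-7 3-42-1-20-9-4-6-2 24-5 15 0 8 6 11 121-1z"/><path data-sink="352 17" data-exterior="1" d="M442 16l-124 0-2 7 2 9 16 25 14 28 9 9 13 2 34-12 15-12 9-22 13-22z"/>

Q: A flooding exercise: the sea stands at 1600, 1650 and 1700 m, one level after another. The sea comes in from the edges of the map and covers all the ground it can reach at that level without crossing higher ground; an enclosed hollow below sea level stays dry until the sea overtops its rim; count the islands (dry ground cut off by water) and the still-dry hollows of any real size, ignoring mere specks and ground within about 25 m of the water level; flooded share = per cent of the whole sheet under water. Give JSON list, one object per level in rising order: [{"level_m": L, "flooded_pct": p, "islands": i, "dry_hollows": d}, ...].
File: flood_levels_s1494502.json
[{"level_m": 1600, "flooded_pct": 19, "islands": 0, "dry_hollows": 0}, {"level_m": 1650, "flooded_pct": 24, "islands": 0, "dry_hollows": 0}, {"level_m": 1700, "flooded_pct": 38, "islands": 0, "dry_hollows": 0}]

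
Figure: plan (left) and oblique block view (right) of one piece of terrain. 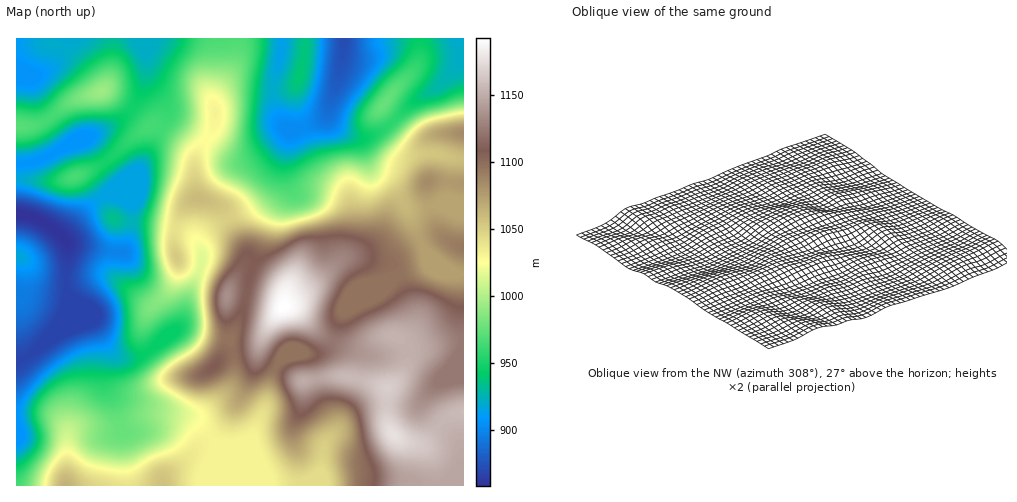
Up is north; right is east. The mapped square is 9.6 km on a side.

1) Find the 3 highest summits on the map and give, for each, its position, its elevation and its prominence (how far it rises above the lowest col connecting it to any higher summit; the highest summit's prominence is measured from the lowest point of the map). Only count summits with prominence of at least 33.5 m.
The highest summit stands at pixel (284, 307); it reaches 1192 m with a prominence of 334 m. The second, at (393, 435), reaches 1177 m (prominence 54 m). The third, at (102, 91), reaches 994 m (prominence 46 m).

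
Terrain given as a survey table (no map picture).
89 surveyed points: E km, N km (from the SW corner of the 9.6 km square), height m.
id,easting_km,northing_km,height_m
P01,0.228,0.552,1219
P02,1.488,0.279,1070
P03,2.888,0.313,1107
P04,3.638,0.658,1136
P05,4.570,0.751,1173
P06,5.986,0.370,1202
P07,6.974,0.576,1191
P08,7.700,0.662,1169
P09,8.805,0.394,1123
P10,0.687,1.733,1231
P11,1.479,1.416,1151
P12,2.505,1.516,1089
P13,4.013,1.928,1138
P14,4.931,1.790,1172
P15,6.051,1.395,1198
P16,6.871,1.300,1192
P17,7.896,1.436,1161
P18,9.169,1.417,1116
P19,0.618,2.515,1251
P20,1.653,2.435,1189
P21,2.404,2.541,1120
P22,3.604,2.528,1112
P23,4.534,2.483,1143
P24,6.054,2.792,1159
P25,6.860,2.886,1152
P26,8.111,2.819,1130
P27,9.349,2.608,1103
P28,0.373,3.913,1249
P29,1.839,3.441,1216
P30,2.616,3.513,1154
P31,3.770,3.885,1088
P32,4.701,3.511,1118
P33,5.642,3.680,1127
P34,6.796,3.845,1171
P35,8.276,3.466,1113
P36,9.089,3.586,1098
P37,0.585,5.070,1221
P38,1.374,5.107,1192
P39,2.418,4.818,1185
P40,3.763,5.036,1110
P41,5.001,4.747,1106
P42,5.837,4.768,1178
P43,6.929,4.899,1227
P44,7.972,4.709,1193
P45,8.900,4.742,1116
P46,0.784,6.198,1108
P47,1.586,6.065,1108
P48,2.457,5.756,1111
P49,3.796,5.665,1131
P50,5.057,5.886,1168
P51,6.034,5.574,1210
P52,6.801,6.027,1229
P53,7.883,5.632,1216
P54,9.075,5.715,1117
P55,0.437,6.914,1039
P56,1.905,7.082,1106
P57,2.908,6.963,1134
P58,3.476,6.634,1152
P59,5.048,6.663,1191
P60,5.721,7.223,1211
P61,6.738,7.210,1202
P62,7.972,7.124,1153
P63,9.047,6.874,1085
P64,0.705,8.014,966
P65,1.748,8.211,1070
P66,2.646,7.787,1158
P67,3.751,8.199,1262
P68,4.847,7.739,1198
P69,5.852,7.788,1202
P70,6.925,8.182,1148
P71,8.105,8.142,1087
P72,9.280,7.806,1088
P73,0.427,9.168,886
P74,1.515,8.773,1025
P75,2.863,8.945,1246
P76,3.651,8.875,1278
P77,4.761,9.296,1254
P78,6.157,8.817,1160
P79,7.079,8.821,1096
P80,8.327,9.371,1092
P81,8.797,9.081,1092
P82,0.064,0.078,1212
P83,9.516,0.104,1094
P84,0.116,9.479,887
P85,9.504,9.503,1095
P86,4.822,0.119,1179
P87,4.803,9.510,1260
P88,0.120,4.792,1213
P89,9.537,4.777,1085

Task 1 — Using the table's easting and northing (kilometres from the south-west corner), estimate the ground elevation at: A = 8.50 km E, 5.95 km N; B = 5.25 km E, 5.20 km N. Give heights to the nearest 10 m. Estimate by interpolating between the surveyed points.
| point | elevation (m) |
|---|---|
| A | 1170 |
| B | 1150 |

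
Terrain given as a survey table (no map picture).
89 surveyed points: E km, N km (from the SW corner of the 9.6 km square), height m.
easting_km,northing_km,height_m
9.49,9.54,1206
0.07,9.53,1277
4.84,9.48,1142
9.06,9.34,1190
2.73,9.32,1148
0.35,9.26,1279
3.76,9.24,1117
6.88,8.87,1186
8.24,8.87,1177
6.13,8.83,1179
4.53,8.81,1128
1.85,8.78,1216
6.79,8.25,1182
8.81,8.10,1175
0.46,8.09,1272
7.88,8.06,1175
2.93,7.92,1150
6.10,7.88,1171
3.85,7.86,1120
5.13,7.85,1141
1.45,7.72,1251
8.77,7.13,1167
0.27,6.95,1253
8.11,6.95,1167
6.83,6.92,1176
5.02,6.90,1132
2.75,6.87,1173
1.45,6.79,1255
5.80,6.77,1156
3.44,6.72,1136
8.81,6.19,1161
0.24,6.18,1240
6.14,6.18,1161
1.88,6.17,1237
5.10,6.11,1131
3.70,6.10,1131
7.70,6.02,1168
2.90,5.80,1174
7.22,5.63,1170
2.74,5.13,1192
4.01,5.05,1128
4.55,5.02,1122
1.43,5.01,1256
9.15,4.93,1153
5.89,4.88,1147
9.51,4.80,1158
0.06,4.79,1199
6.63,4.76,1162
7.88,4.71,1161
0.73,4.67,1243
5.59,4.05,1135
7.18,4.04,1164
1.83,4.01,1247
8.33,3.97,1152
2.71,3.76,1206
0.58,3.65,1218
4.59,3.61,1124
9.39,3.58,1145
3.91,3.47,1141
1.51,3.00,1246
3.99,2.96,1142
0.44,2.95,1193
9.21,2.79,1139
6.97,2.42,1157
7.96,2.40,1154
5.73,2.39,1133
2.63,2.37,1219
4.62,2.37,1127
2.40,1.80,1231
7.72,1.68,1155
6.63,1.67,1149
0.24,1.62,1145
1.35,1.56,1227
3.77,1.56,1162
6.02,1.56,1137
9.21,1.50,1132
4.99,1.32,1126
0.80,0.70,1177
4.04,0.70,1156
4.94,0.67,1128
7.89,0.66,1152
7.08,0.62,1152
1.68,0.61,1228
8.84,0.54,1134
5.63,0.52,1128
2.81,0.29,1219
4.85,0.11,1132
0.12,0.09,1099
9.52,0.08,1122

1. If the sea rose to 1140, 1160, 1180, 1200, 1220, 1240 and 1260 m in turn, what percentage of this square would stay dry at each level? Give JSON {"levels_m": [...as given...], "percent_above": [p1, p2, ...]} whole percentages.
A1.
{"levels_m": [1140, 1160, 1180, 1200, 1220, 1240, 1260], "percent_above": [76, 53, 33, 24, 19, 11, 4]}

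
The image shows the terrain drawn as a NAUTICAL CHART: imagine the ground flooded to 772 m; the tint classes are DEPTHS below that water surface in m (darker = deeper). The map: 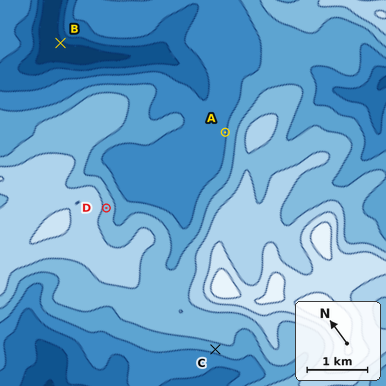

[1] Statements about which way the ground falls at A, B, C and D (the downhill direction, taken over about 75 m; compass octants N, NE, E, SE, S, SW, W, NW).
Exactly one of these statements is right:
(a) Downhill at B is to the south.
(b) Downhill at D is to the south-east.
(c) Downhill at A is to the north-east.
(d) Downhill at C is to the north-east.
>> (b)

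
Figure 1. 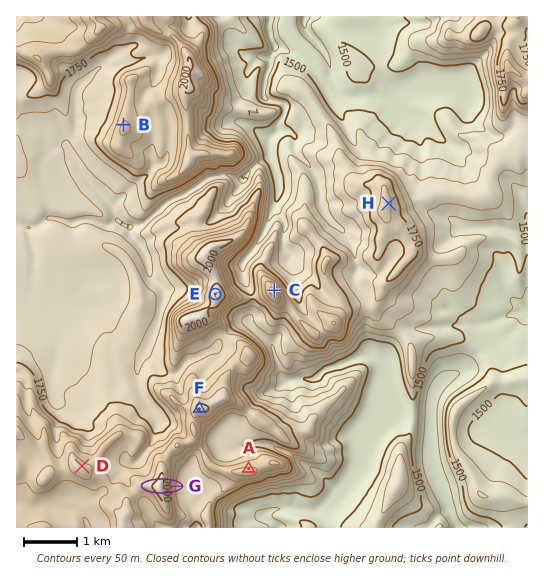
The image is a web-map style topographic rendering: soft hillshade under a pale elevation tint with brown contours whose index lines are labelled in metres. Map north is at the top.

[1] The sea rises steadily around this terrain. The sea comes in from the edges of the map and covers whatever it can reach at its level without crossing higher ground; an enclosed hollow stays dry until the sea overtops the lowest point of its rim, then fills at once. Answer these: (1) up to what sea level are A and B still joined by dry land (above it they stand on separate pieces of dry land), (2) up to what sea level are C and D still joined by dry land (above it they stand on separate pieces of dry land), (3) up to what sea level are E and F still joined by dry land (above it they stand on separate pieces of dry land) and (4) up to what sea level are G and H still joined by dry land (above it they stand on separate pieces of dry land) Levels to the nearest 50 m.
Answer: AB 1650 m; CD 1750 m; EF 1800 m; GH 1700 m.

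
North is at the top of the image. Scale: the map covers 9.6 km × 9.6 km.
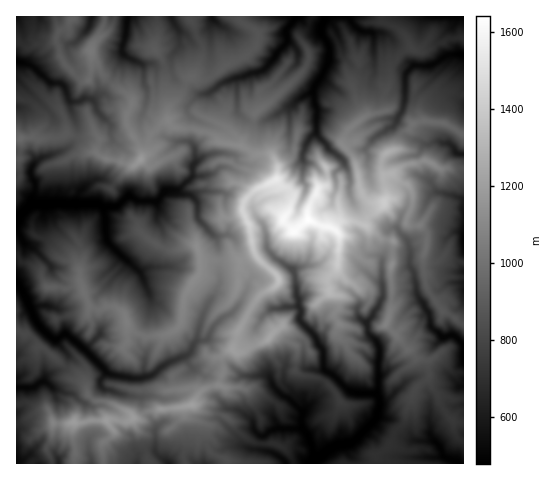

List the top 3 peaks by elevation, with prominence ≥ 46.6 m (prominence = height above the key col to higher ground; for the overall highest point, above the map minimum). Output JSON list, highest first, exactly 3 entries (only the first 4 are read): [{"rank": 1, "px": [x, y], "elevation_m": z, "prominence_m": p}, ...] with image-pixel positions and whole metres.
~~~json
[{"rank": 1, "px": [308, 220], "elevation_m": 1642, "prominence_m": 1164}, {"rank": 2, "px": [277, 179], "elevation_m": 1548, "prominence_m": 65}, {"rank": 3, "px": [384, 202], "elevation_m": 1413, "prominence_m": 102}]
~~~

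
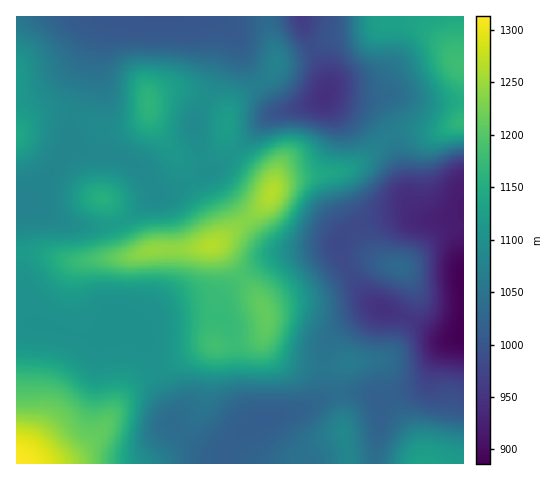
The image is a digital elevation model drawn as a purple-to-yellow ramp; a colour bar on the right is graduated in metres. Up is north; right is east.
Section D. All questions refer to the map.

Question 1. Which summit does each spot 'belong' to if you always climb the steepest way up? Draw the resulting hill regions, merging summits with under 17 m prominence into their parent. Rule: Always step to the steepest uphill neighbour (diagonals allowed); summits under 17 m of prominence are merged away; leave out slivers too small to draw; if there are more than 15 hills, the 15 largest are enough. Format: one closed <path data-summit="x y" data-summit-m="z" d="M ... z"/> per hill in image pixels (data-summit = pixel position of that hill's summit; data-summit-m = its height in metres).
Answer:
<path data-summit="272 193" data-summit-m="1265" d="M231 30l1 10-2 7-7 13-10 27-17 29-1 15 12 38 7 6 38 53 15 16 9 4 10 2 51-4 13-14 25-12 15-3 37 3-4-1-9-10-10-22-10-40-6-11-16-18-9-6-24-8-13-9-5 5-10 5-32 5-10-11-21-32-10-27z"/><path data-summit="17 463" data-summit-m="1313" d="M112 318l-5 14-9 5-14 0-49-14-19 2 0 138 207 1 0-8-8-1-16-9-28-22 1-13-21-44-5-26-5-4-23-12z"/><path data-summit="211 245" data-summit-m="1265" d="M210 171l-41 22-15 0-23 23-22 10-22 1-16-2-16-7-24-15-9 1-2 4 0 78 4 16 8 17 7 5 41 12 18 1 9-5 5-14 6 7 26 14 2-12 5-5 28-11 32-5 14-16 40-29 18-7 26-4-23 0-10-2-9-4-25-28z"/><path data-summit="148 104" data-summit-m="1164" d="M217 16l-111 0-8 13-10 30-6 30-11 36-4 22 44 7 23 9 9 8 14 23 12-1 39-21-10-27-3-14 0-12 18-32 19-47-2-12z"/><path data-summit="264 311" data-summit-m="1211" d="M339 245l-67 13-40 26-21 22-32 5-28 11-5 5-2 12 3-10 5-5 9-4 42-5 18 2 7 8 5 11 5 55 10 26 5 5 5 0 46-13 14-8 5-8 1-40 6-13 23-20 26-13-11-8-20-27-6-14z"/><path data-summit="459 64" data-summit-m="1181" d="M463 16l-159 0-1 8 5 14 17 35 3 8-1 12 27 3 27 0 14-2 25 7 21 1 23-1z"/><path data-summit="399 266" data-summit-m="1032" d="M463 213l-12 6-10 1-22 0-10-3-19 0-22 5-14 8-11 8-4 6 3 14 14 25 21 23 30 11 34 19 18 0 5-3z"/><path data-summit="17 136" data-summit-m="1141" d="M105 16l-89 1 1 187 9 0 8-7 34-52 3-20 11-36 6-30 10-30z"/><path data-summit="461 122" data-summit-m="1166" d="M337 93l-10 0-1 3 13 8 26 9 8 5 15 18 10 22 10 39 8 16 7 6 28 0 13-6-1-112-36 1-32-8-14 2-27 0z"/><path data-summit="343 433" data-summit-m="1084" d="M363 393l-29 1-30 15-31 7-24 10-21 21-4 9 0 7 151 1 5-37 0-25-5-6z"/><path data-summit="423 463" data-summit-m="1130" d="M463 333l-15 9-7 7-15 33-5 4-41 14 0 27-5 25 1 12 88-1z"/><path data-summit="102 199" data-summit-m="1154" d="M73 147l-4 0-4 4-36 52 35 19 12 4 21 1 16-2 11-5 30-25 1-2-9-19-12-11-18-8z"/>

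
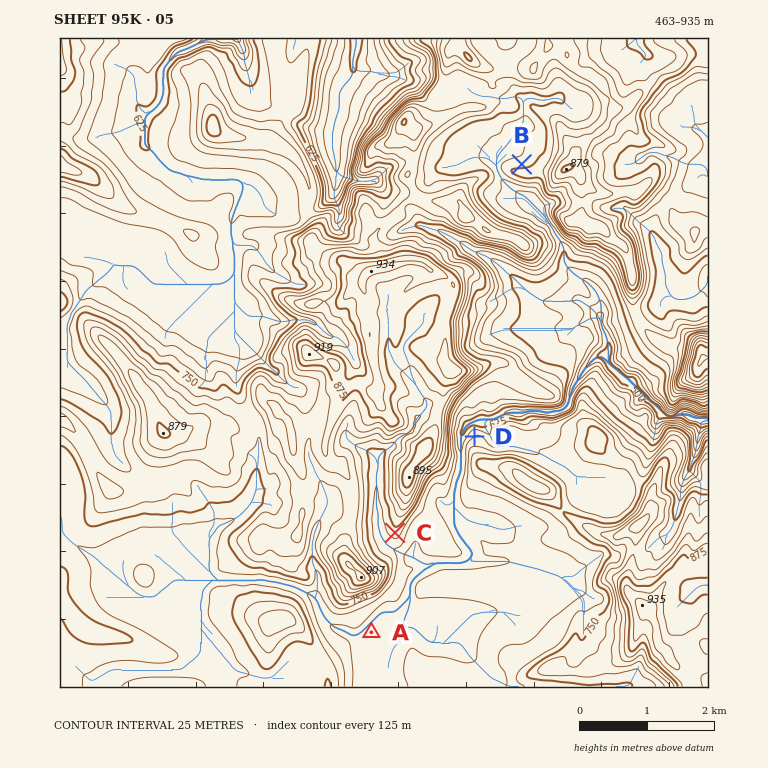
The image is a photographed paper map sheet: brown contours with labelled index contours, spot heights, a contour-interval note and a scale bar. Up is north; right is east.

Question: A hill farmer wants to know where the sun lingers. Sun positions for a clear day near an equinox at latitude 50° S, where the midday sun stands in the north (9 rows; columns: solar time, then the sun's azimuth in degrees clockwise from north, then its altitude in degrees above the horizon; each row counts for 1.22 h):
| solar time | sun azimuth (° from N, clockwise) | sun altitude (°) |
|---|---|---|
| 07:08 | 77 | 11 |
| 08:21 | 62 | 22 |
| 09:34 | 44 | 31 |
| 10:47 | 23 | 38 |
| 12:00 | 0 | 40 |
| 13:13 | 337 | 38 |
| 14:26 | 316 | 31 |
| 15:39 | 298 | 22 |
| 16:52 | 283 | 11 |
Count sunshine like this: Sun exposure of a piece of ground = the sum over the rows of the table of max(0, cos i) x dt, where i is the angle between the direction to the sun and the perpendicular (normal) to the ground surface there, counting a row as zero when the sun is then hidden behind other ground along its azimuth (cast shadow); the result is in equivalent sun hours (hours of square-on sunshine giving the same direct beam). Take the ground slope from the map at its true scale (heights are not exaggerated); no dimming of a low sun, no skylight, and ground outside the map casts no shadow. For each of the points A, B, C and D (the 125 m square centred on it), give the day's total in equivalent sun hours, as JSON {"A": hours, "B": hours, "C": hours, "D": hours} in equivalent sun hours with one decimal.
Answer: {"A": 4.9, "B": 5.7, "C": 4.0, "D": 5.4}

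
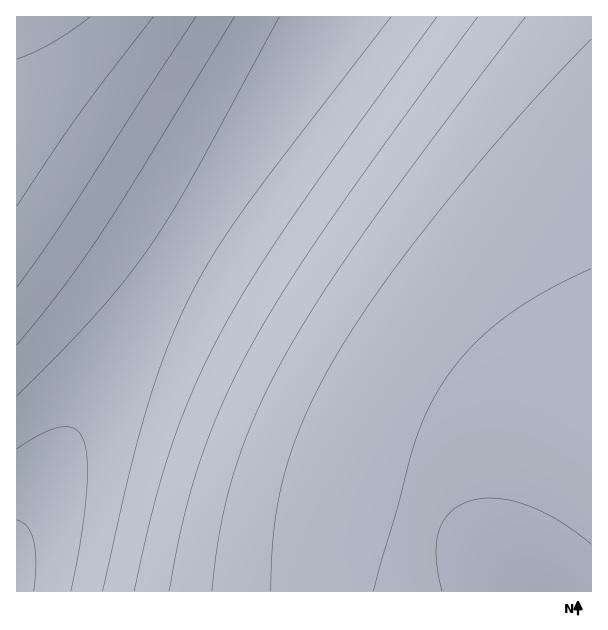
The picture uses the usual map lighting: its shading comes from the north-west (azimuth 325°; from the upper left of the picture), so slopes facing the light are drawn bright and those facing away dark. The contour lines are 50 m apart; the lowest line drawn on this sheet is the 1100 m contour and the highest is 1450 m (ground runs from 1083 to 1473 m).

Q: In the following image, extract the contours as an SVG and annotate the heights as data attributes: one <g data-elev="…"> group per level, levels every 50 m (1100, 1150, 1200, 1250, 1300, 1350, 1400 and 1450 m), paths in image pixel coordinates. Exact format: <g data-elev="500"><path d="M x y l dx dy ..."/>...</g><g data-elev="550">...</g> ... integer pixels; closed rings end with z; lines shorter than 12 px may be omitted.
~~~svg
<g data-elev="1100"><path d="M17 520l6 3 4 4 7 15 2 22-2 27"/></g><g data-elev="1150"><path d="M17 449l25-16 20-6 7 0 6 2 5 4 3 7 4 21-1 34-6 47-9 49"/></g><g data-elev="1200"><path d="M17 396l79-82 30-35 24-33 42-67 87-162"/><path d="M391 17l-146 190-31 47-24 42-23 52-21 62-18 67-26 114"/></g><g data-elev="1250"><path d="M17 345l44-55 40-57 38-59 95-157"/><path d="M437 17l-148 205-40 62-31 54-26 55-22 57-18 62-18 79"/></g><g data-elev="1300"><path d="M17 287l48-68 131-202"/><path d="M478 17l-97 132-58 82-42 65-34 57-27 57-21 55-17 59-13 67"/></g><g data-elev="1350"><path d="M17 206l63-93 73-96"/><path d="M526 17l-94 122-67 93-47 68-36 60-28 59-20 54-14 55-8 63"/></g><g data-elev="1400"><path d="M17 59l34-16 39-26"/><path d="M591 39l-75 81-78 92-60 79-44 69-30 57-11 29-8 27-7 27-4 27-3 64"/></g><g data-elev="1450"><path d="M442 591l-6-34 0-14 3-12 5-10 6-9 9-6 11-5 13-3 14 0 15 3 15 4 31 15 33 24"/><path d="M591 269l-48 23-39 26-33 29-25 31-17 29-13 33-43 151"/></g>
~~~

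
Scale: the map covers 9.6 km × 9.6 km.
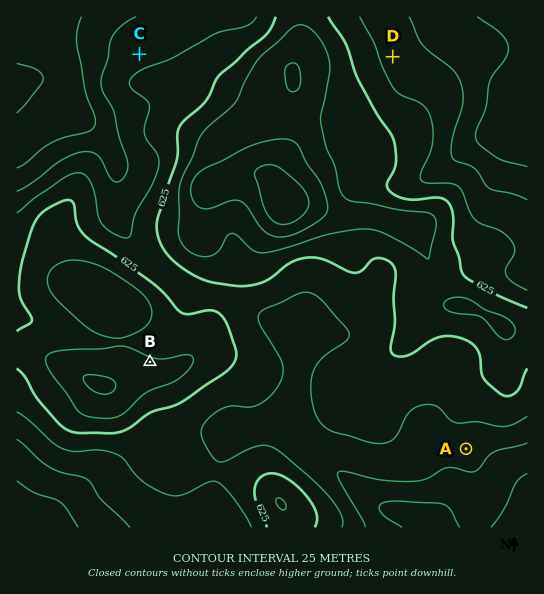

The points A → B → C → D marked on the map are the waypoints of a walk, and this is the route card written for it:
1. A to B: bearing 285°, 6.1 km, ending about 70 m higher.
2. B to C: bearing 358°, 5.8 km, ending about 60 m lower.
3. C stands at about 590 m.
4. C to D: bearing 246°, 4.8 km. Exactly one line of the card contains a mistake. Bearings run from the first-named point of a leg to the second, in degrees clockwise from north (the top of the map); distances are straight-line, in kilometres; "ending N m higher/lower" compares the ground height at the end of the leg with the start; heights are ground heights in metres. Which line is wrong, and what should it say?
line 4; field bearing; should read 91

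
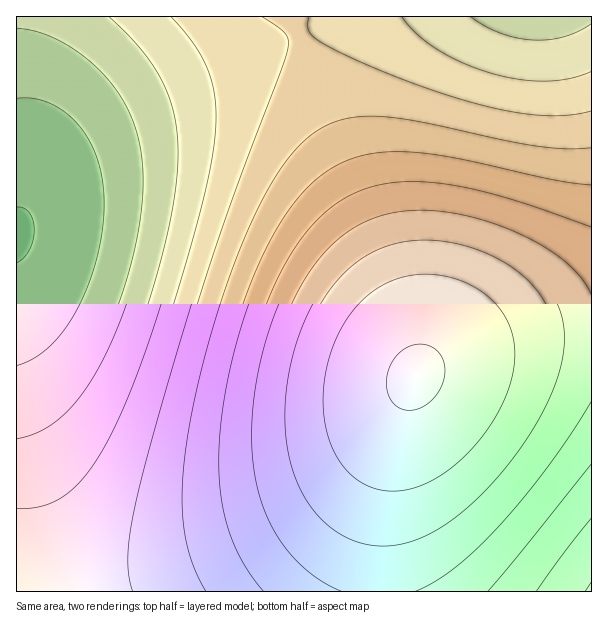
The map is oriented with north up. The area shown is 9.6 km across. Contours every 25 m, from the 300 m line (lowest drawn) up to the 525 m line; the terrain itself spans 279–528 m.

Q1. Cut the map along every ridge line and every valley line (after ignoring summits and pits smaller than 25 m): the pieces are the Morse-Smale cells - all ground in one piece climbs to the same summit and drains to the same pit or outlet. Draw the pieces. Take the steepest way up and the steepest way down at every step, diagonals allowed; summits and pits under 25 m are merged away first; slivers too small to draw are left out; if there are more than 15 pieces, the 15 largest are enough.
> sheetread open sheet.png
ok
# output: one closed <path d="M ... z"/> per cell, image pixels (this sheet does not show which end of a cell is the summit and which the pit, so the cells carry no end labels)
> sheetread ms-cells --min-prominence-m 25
<path d="M291 16l-275 1 1 575 362-1 0-46 6-63 13-62 18-45 0-24-8-36-14-39-76-189z"/><path d="M591 16l-299 1 26 70 82 206 14 43 2 15 1 23 6-6 20-10 43-15 63-13 43-4z"/><path d="M591 326l-42 4-63 13-43 15-20 10-8 9-17 43-13 62-6 63 1 47 212-1z"/>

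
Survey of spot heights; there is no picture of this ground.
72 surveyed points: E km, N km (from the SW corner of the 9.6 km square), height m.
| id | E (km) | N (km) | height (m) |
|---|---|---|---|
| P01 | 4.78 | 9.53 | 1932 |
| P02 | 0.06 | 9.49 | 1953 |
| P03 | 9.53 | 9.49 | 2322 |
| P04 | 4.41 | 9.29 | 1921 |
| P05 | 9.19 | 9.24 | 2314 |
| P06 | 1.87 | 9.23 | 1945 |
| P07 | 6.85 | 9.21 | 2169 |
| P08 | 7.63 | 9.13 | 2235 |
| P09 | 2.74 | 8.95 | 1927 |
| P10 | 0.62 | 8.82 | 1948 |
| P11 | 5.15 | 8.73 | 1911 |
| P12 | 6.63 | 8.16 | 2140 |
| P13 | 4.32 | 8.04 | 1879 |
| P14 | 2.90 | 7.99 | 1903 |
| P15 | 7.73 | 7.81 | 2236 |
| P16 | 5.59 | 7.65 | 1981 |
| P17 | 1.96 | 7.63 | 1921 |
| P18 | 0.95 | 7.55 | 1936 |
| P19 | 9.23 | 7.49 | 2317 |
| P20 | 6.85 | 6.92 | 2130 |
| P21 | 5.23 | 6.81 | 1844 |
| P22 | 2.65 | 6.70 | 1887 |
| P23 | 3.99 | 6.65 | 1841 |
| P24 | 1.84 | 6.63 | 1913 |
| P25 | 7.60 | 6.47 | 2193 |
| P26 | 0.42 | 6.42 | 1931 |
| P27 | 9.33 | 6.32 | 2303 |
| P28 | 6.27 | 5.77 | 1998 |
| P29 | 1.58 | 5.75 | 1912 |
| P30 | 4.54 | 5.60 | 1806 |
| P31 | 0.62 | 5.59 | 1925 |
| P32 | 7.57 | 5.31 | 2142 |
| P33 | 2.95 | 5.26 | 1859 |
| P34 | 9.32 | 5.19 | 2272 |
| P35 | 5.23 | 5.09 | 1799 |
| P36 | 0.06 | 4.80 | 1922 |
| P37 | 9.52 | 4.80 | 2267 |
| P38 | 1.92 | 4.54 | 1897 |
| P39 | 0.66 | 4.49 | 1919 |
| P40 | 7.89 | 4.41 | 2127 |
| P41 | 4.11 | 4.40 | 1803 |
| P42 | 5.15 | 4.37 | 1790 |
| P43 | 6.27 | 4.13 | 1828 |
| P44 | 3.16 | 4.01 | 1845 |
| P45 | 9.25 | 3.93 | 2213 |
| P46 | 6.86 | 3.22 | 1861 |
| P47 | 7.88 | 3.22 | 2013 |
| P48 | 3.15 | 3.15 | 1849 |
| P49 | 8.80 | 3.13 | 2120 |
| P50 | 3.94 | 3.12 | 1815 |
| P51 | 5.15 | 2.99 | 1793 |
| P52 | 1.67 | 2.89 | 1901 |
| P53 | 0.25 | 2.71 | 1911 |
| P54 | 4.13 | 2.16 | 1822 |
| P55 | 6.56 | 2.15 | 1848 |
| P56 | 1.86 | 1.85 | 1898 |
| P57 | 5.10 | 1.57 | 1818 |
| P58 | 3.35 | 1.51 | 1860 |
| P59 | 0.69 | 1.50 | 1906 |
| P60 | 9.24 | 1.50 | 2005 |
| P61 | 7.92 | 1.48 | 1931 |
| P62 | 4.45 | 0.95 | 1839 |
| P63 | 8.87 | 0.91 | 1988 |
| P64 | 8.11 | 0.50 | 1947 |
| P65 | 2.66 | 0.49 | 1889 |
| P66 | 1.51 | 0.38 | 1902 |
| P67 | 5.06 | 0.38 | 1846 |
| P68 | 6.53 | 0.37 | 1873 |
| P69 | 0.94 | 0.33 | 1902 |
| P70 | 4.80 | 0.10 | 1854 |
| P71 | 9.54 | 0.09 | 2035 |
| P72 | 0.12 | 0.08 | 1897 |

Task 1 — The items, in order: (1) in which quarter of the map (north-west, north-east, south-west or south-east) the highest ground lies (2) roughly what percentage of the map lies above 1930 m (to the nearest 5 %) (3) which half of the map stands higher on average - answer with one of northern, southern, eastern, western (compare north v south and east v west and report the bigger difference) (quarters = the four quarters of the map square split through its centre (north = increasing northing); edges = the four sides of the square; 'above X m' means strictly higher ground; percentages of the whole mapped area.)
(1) The highest ground is in the north-east quarter.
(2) Ground above 1930 m makes up about 40 % of the sheet.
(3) The eastern half stands higher on average than the western half.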